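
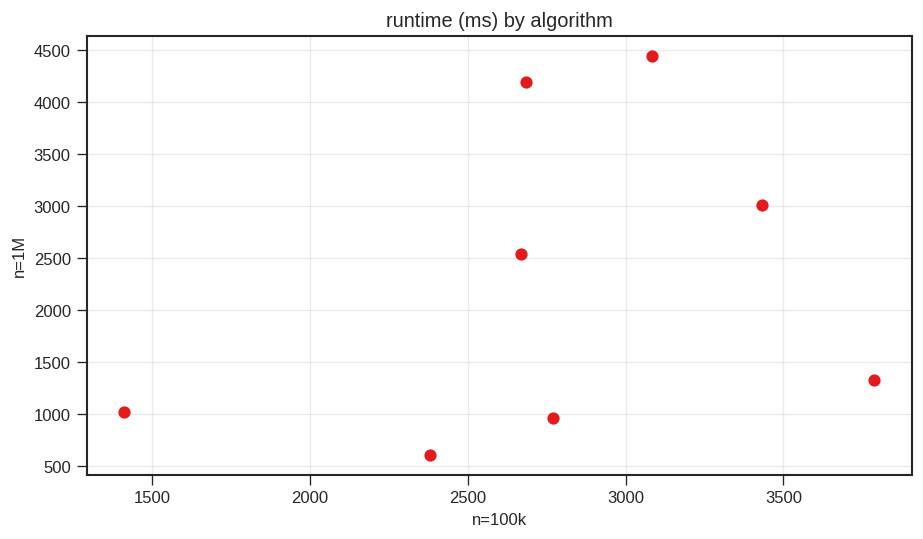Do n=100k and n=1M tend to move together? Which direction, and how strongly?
Points are positively correlated; weak (|r| ≈ 0.3).

positive, weak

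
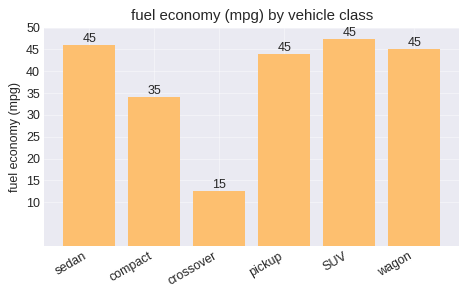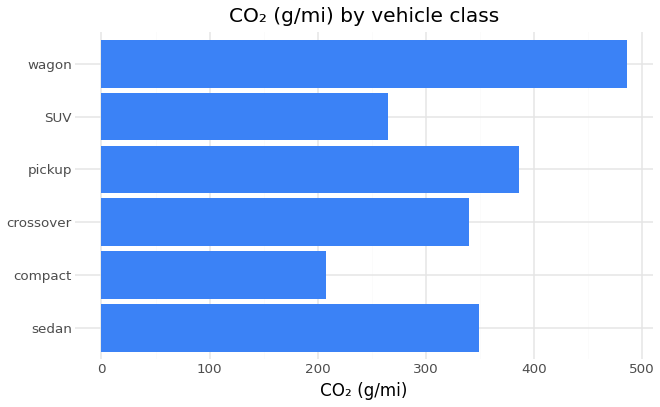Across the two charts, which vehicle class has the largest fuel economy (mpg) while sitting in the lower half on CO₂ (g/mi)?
Chart 2 median CO₂ (g/mi) ≈ 350; below-median vehicle classes: compact, crossover, SUV. Among those, SUV has the highest fuel economy (mpg) (≈ 45).

SUV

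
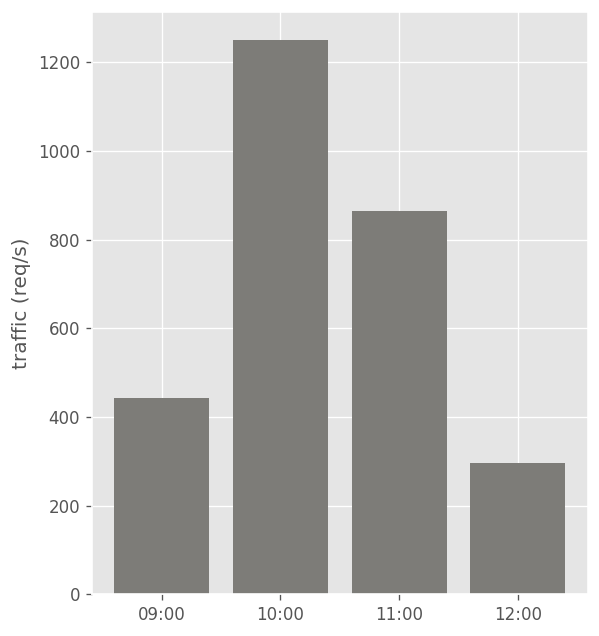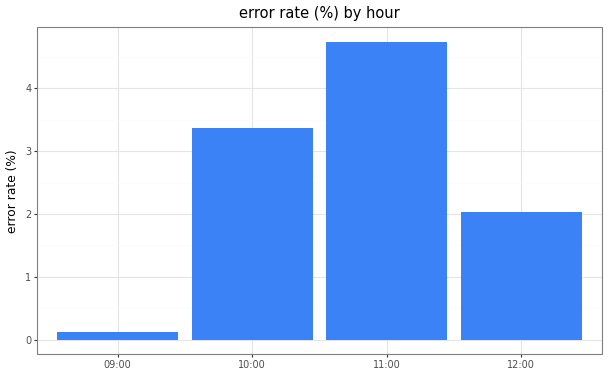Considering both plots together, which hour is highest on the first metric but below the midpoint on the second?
09:00

Chart 2 median error rate (%) ≈ 2.5; below-median hours: 09:00, 12:00. Among those, 09:00 has the highest traffic (req/s) (≈ 400).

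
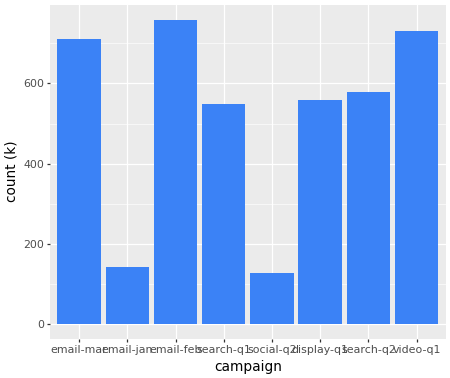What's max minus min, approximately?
Max email-feb ≈ 800, min social-q2 ≈ 100; range ≈ 700.

≈ 700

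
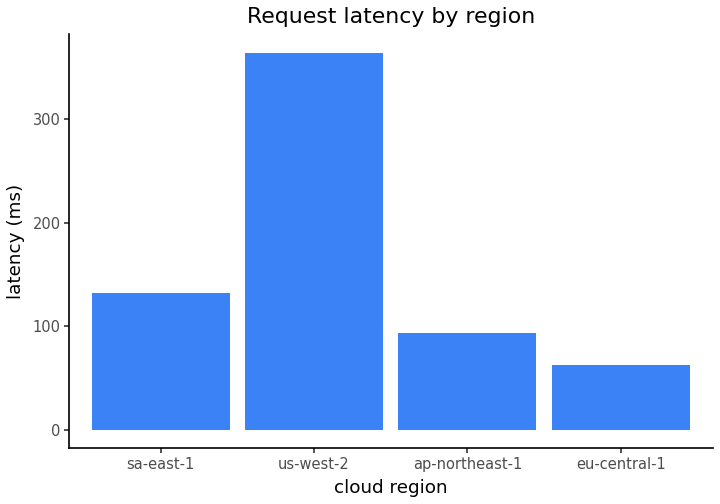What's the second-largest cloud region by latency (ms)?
sa-east-1

Top 3: us-west-2 ≈ 350, sa-east-1 ≈ 150, ap-northeast-1 ≈ 100.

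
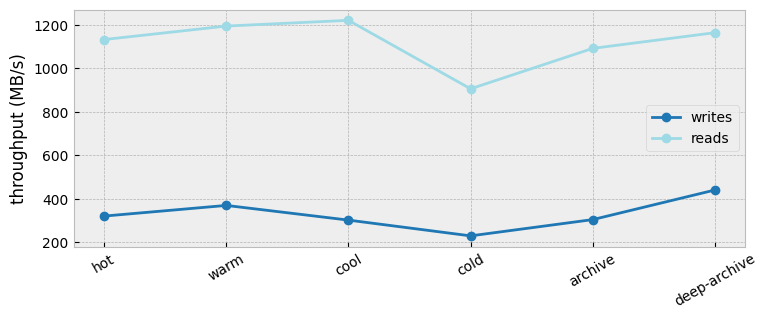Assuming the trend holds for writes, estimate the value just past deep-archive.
Last three: 200, 300, 400 → slope ≈ 100/step → next ≈ 500.

≈ 500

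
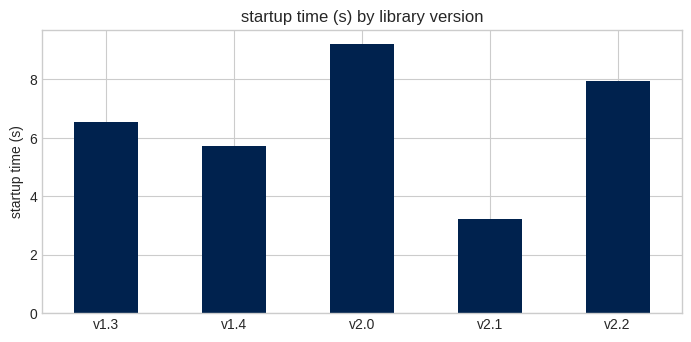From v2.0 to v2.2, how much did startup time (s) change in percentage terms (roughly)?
≈ -11.1%

v2.0 ≈ 9, v2.2 ≈ 8; (8 − 9) / 9 ≈ -11.1%.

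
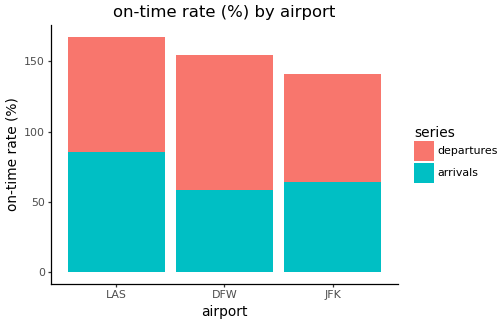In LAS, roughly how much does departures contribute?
≈ 80

departures top ≈ 160, bottom ≈ 80; segment ≈ 80.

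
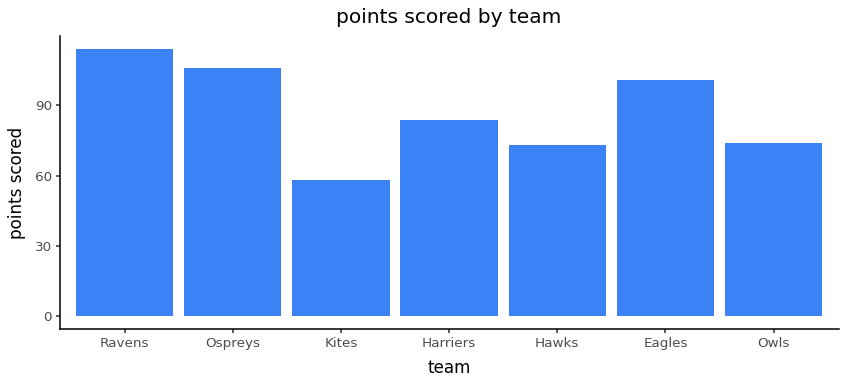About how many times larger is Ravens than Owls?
≈ 1.57×

Ravens ≈ 110, Owls ≈ 70; 110/70 ≈ 1.57.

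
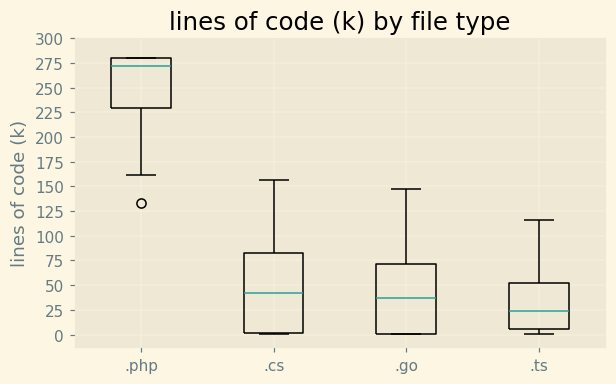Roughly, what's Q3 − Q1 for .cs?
Q3 ≈ 75, Q1 ≈ 0; IQR ≈ 75.

≈ 75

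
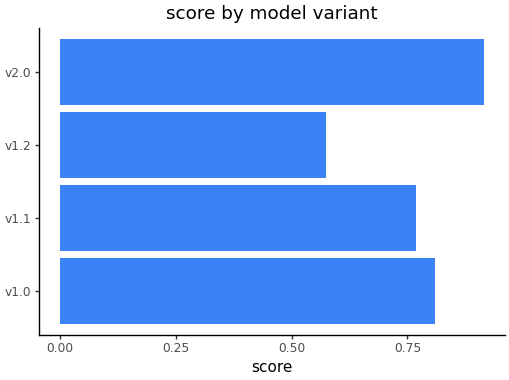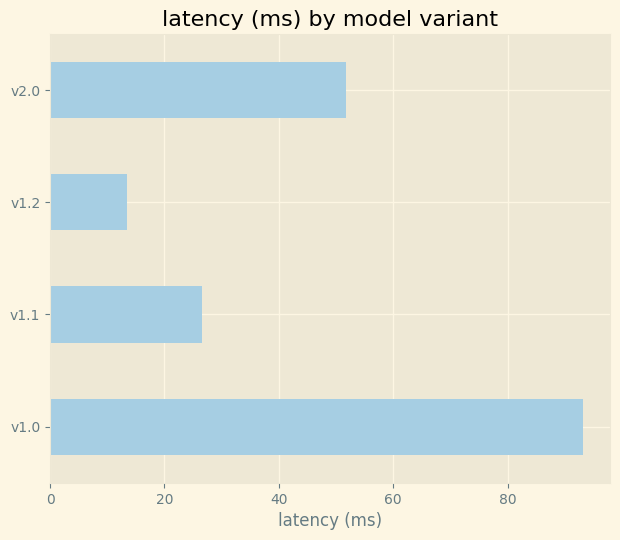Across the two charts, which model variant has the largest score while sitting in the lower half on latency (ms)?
v1.1

Chart 2 median latency (ms) ≈ 40; below-median model variants: v1.1, v1.2. Among those, v1.1 has the highest score (≈ 0.8).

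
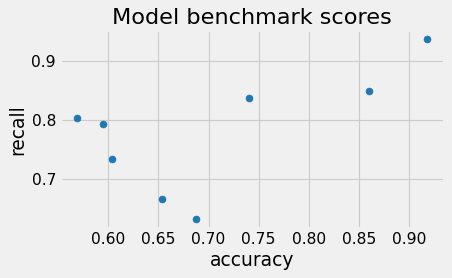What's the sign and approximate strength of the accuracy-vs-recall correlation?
positive, moderate

Points are positively correlated; moderate (|r| ≈ 0.6).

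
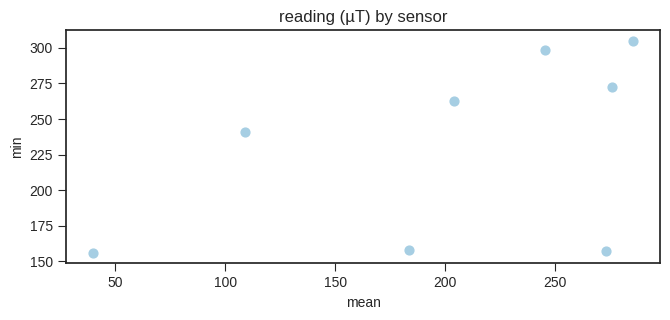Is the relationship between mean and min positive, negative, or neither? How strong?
Points are positively correlated; moderate (|r| ≈ 0.5).

positive, moderate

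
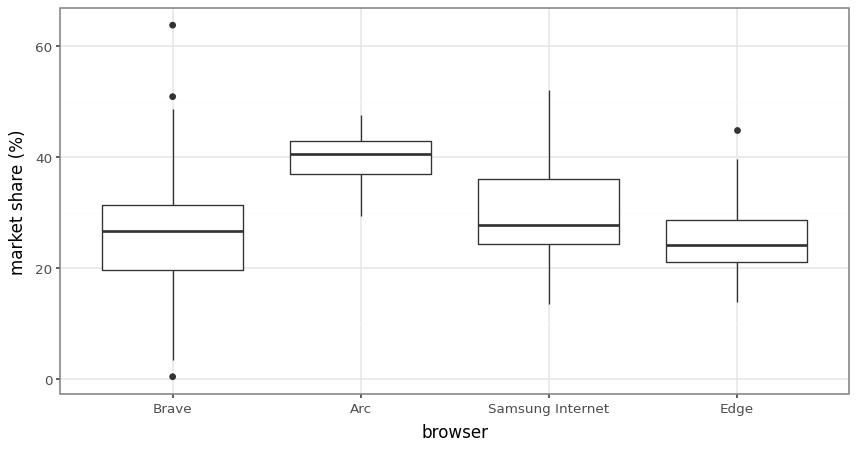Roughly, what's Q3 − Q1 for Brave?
≈ 12

Q3 ≈ 32, Q1 ≈ 20; IQR ≈ 12.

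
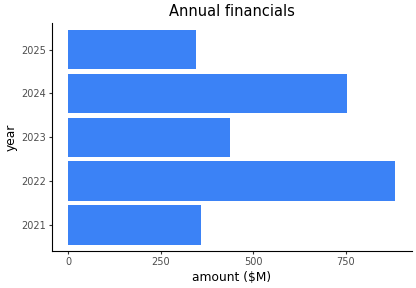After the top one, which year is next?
Top 3: 2022 ≈ 900, 2024 ≈ 800, 2023 ≈ 400.

2024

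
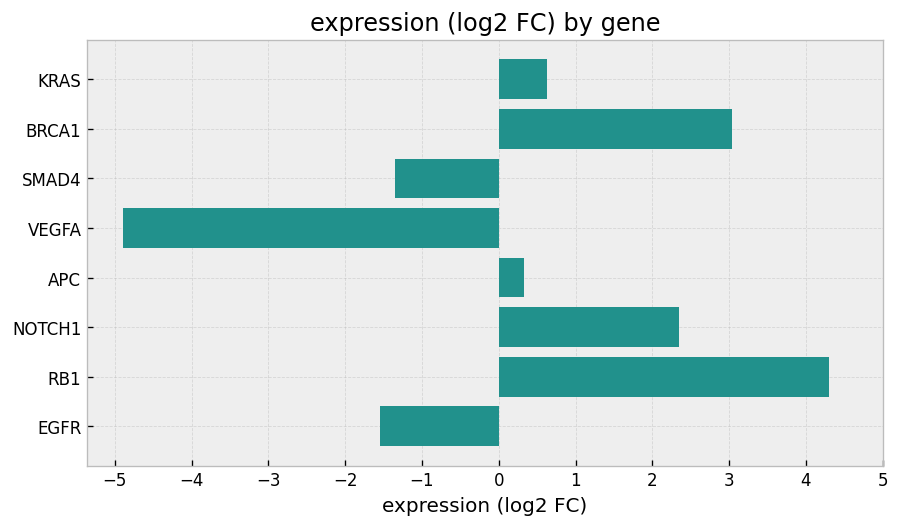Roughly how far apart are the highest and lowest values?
Max RB1 ≈ 4, min VEGFA ≈ -5; range ≈ 9.

≈ 9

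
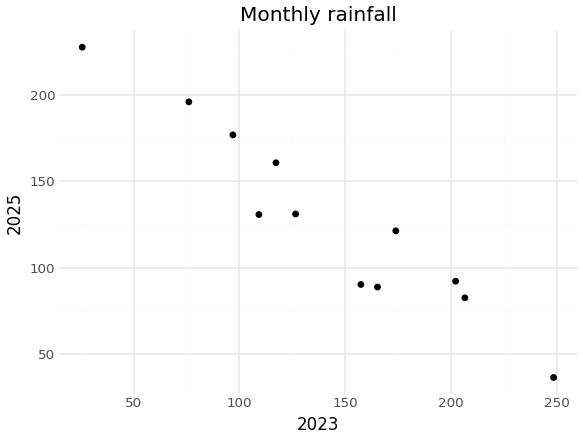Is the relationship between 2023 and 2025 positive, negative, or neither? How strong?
negative, strong

Points are negatively correlated; strong (|r| ≈ 1.0).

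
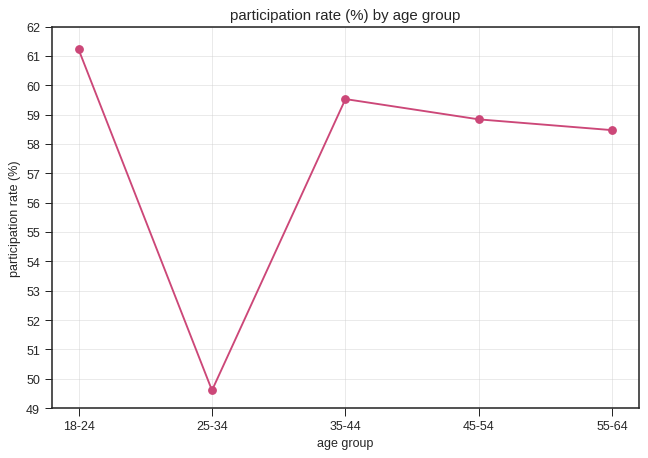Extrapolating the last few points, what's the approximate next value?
≈ 57

Last three: 60, 59, 58 → slope ≈ -1/step → next ≈ 57.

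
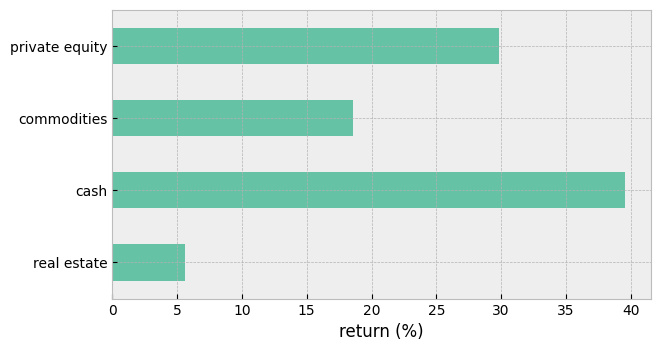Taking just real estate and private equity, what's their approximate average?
(5 + 30) / 2 ≈ 18.

≈ 18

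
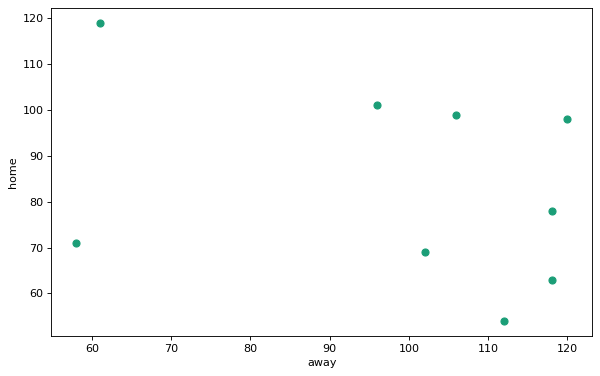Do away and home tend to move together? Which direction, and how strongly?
Points are negatively correlated; weak (|r| ≈ 0.3).

negative, weak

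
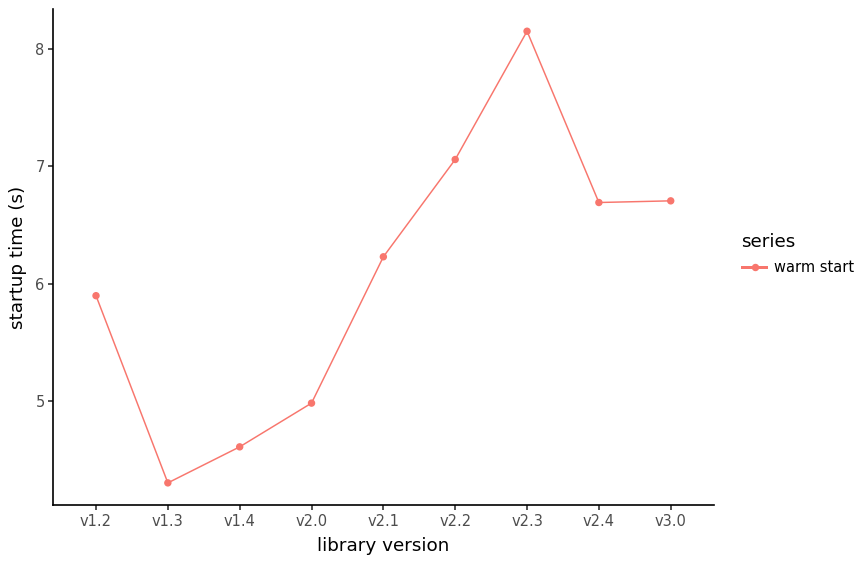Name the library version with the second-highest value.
Top 3: v2.3 ≈ 8.0, v2.2 ≈ 7.0, v3.0 ≈ 6.5.

v2.2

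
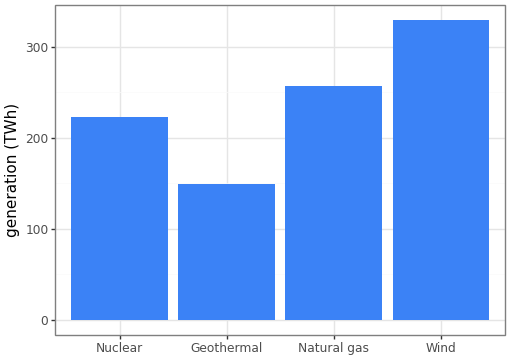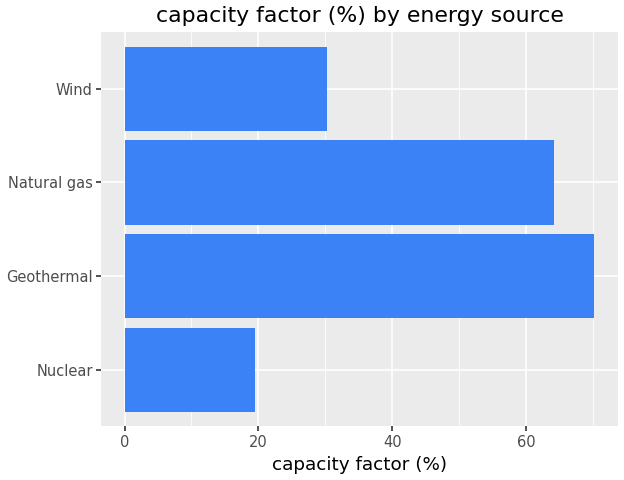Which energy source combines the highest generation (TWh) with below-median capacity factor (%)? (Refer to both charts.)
Chart 2 median capacity factor (%) ≈ 50; below-median energy sources: Nuclear, Wind. Among those, Wind has the highest generation (TWh) (≈ 350).

Wind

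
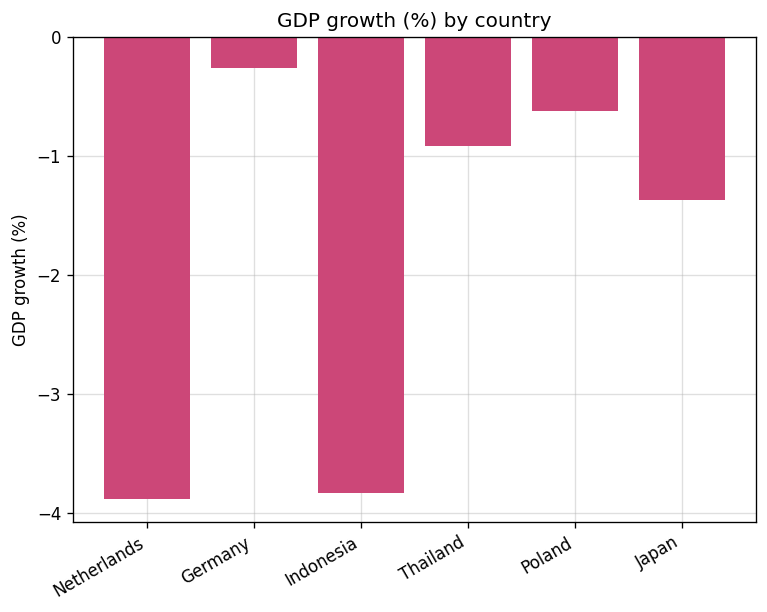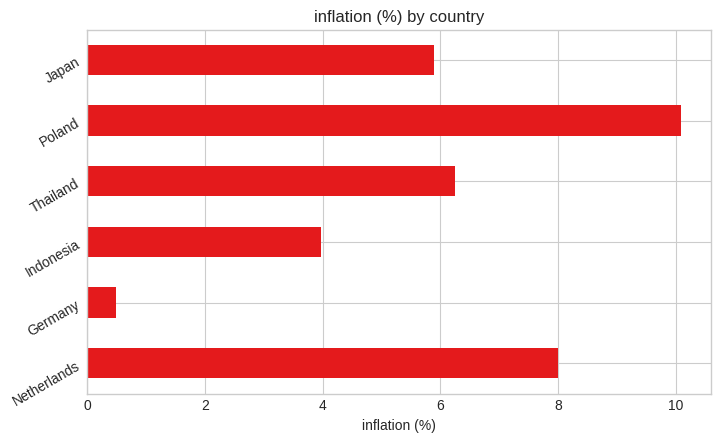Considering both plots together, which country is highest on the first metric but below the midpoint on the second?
Germany

Chart 2 median inflation (%) ≈ 6; below-median countries: Germany, Indonesia, Japan. Among those, Germany has the highest GDP growth (%) (≈ 0).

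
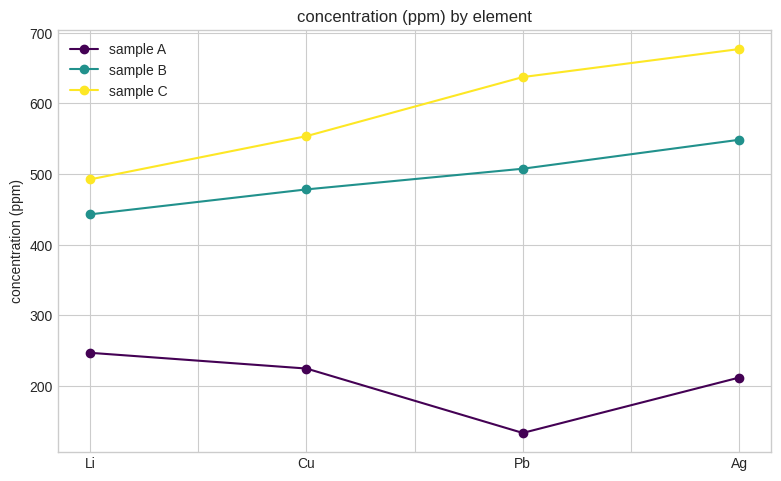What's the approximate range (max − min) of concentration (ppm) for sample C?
Max Ag ≈ 700, min Li ≈ 500; range ≈ 200.

≈ 200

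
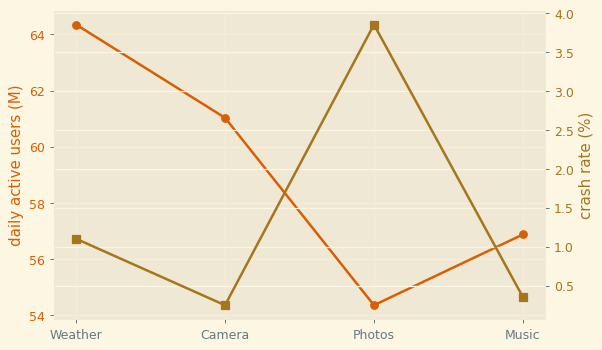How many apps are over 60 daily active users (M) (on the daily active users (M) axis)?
Above 60: Weather, Camera.

2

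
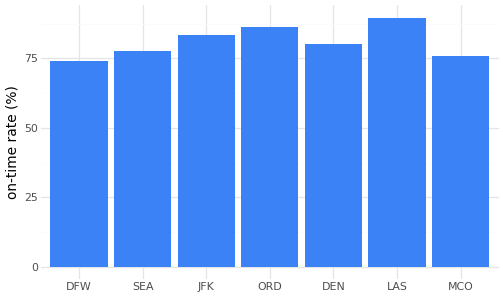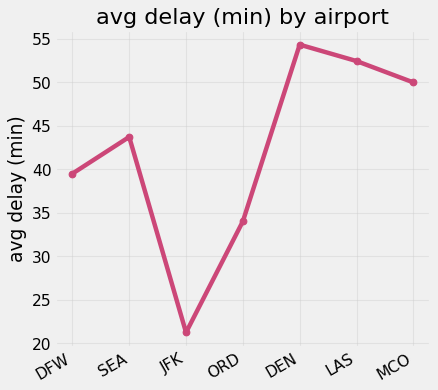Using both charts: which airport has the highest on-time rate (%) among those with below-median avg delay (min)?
Chart 2 median avg delay (min) ≈ 45; below-median airports: DFW, JFK, ORD. Among those, ORD has the highest on-time rate (%) (≈ 90).

ORD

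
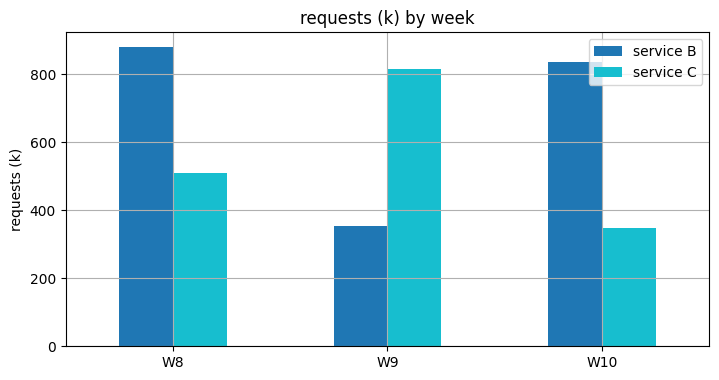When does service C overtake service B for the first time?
W9

W8: service C ≈ 500 vs service B ≈ 900 (not yet); W9: service C ≈ 800 vs service B ≈ 400 (first crossover).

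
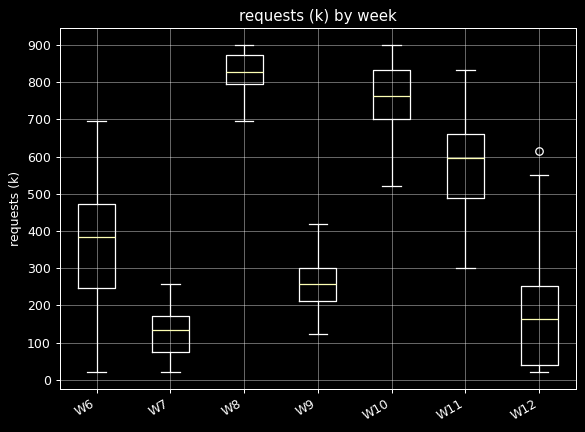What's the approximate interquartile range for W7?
≈ 100

Q3 ≈ 200, Q1 ≈ 100; IQR ≈ 100.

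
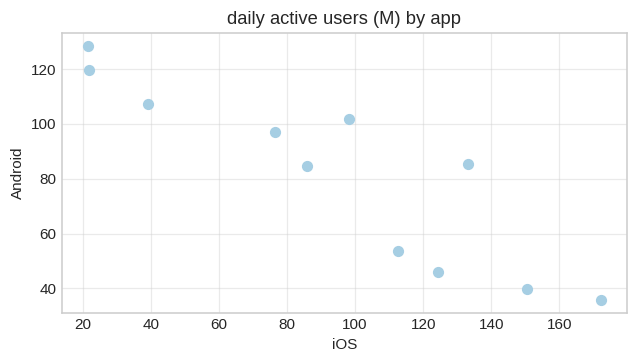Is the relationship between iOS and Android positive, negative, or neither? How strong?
Points are negatively correlated; strong (|r| ≈ 0.9).

negative, strong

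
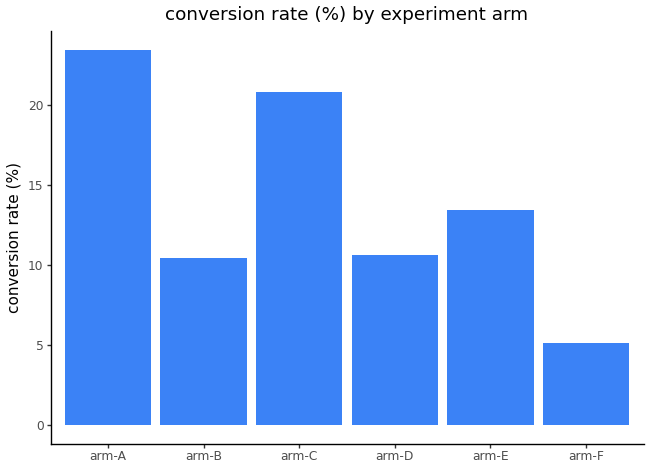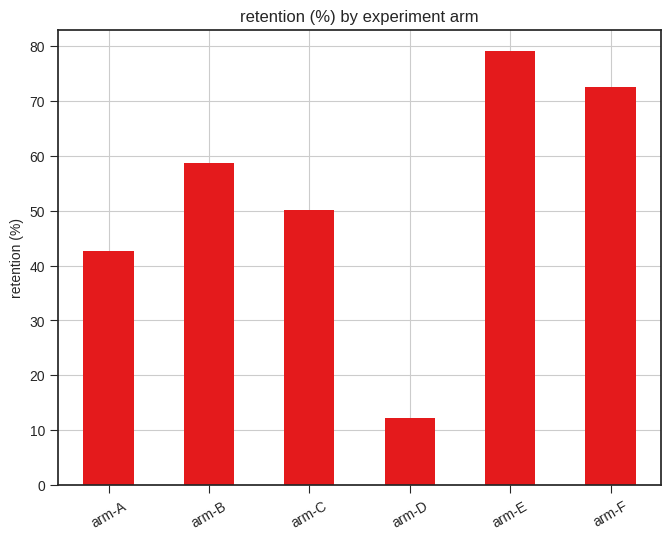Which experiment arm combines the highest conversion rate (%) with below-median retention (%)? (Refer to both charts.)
arm-A

Chart 2 median retention (%) ≈ 50; below-median experiment arms: arm-A, arm-C, arm-D. Among those, arm-A has the highest conversion rate (%) (≈ 25).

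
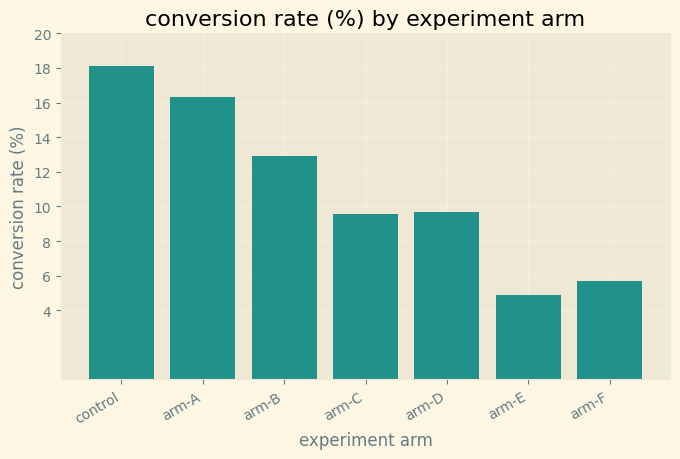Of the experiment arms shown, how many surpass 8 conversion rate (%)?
5

Above 8: control, arm-A, arm-B, arm-C, arm-D.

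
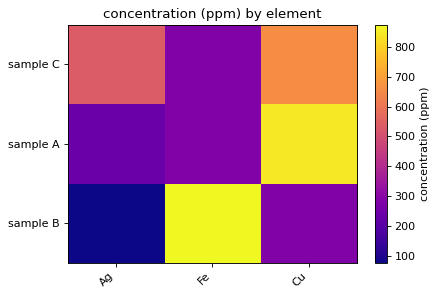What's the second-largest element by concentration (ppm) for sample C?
Top 3 for sample C: Cu ≈ 700, Ag ≈ 500, Fe ≈ 300.

Ag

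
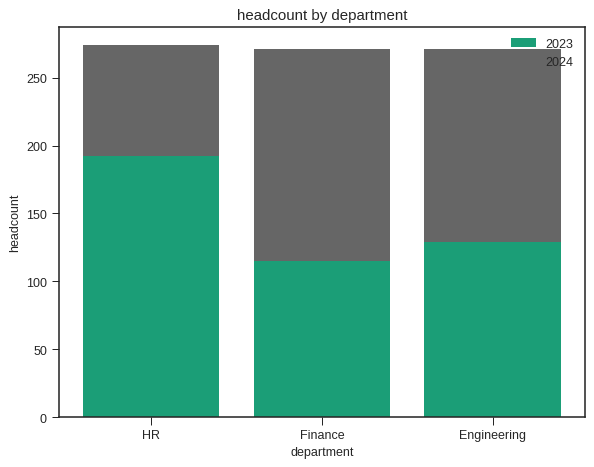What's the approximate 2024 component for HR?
2024 top ≈ 275, bottom ≈ 200; segment ≈ 75.

≈ 75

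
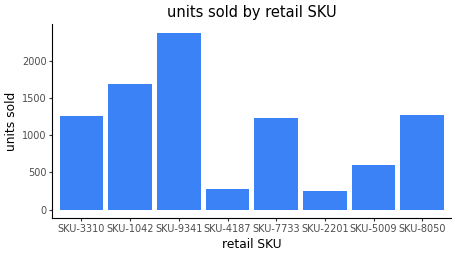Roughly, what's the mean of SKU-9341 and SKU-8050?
(2400 + 1200) / 2 ≈ 1800.

≈ 1800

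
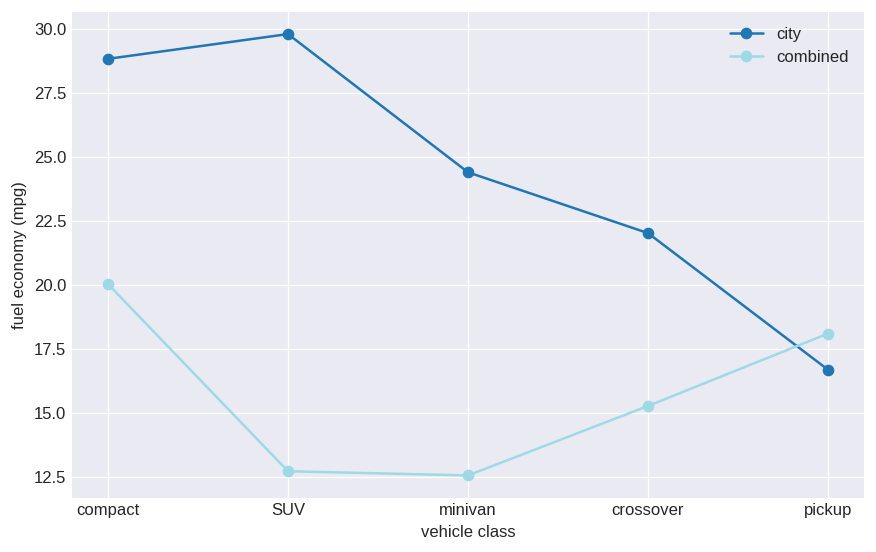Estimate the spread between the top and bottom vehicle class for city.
≈ 14

Max SUV ≈ 30, min pickup ≈ 16; range ≈ 14.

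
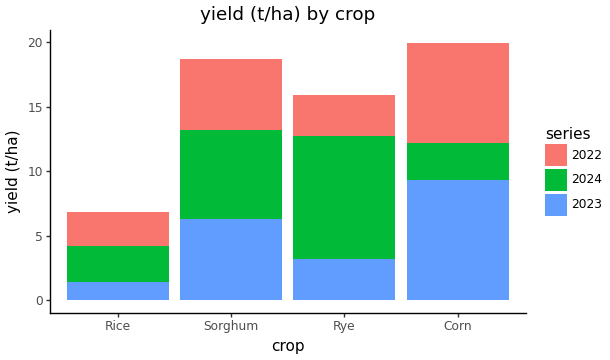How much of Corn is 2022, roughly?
2022 top ≈ 20, bottom ≈ 12; segment ≈ 8.

≈ 8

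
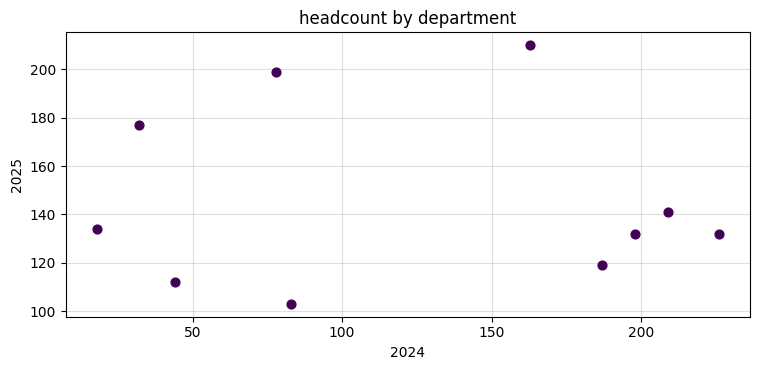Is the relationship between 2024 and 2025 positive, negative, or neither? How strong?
Points are roughly uncorrelated; weak (|r| ≈ 0.1).

no clear correlation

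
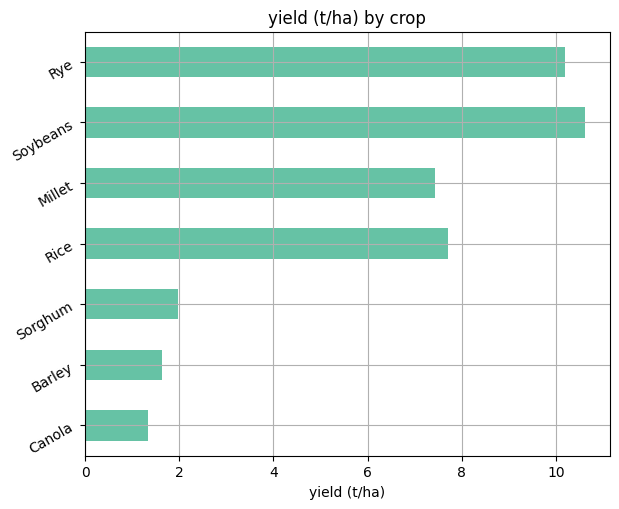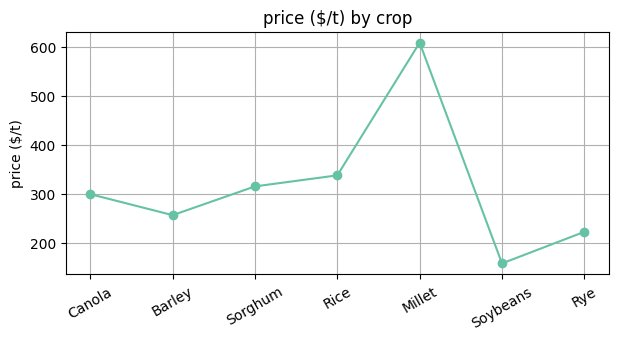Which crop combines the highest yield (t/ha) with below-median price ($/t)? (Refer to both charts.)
Chart 2 median price ($/t) ≈ 300; below-median crops: Barley, Soybeans, Rye. Among those, Soybeans has the highest yield (t/ha) (≈ 11).

Soybeans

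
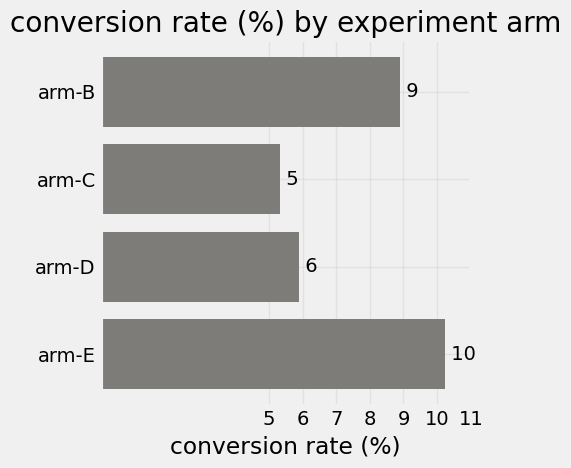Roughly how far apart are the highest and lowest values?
≈ 5

Max arm-E ≈ 10, min arm-C ≈ 5; range ≈ 5.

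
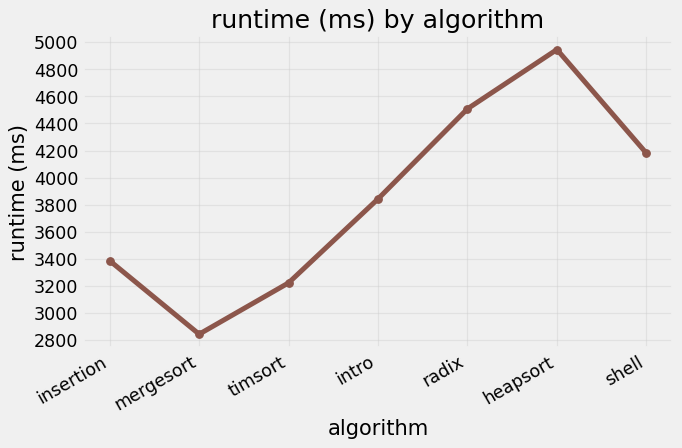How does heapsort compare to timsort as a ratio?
heapsort ≈ 5000, timsort ≈ 3200; 5000/3200 ≈ 1.56.

≈ 1.56×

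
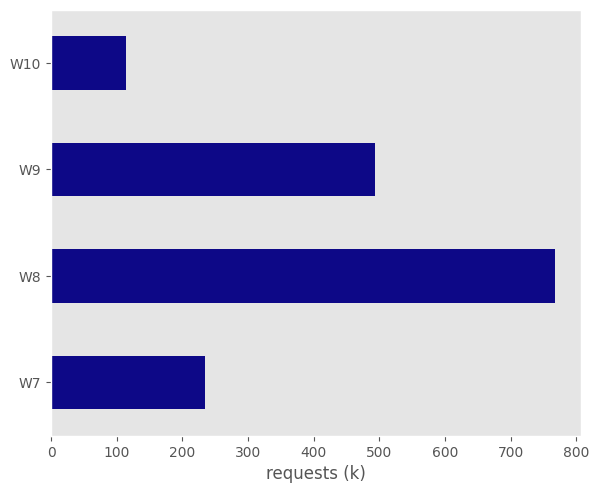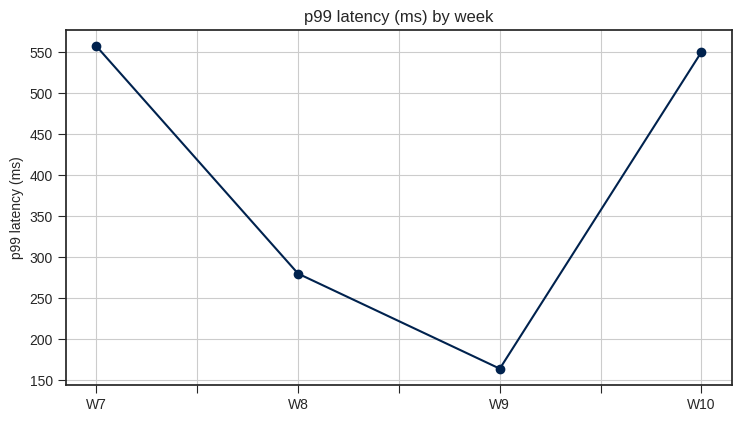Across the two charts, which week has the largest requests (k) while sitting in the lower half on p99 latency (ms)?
Chart 2 median p99 latency (ms) ≈ 400; below-median weeks: W8, W9. Among those, W8 has the highest requests (k) (≈ 800).

W8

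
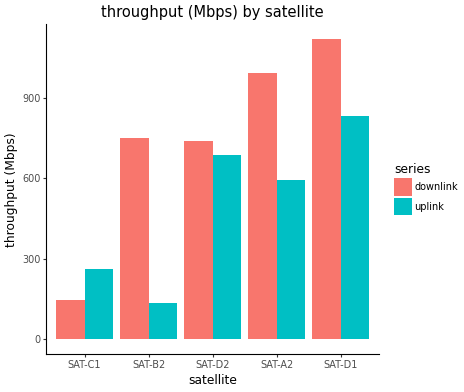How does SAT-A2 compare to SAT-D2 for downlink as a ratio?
SAT-A2 ≈ 1000, SAT-D2 ≈ 700; 1000/700 ≈ 1.43.

≈ 1.43×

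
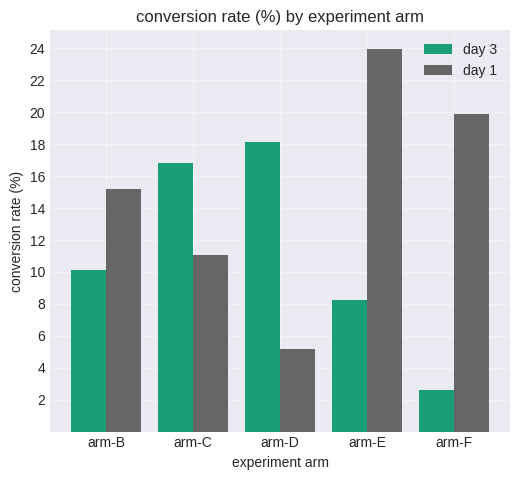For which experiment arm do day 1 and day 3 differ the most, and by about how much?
arm-F, ≈ 18 %

arm-F: day 1 ≈ 20, day 3 ≈ 2 → gap ≈ 18. Next-largest (arm-E) is only ≈ 16.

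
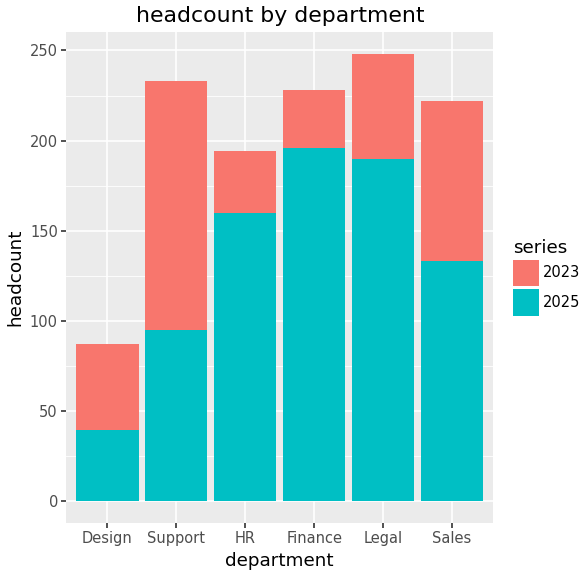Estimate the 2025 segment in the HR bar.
≈ 150

2025 top ≈ 150, bottom ≈ 0; segment ≈ 150.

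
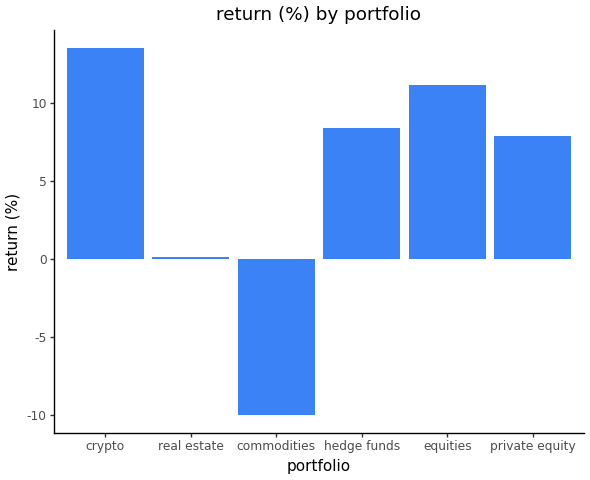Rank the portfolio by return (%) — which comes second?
Top 3: crypto ≈ 14, equities ≈ 12, hedge funds ≈ 8.

equities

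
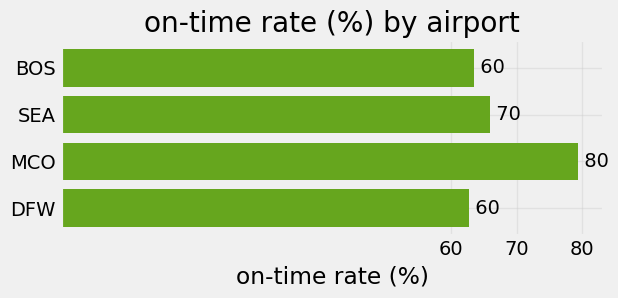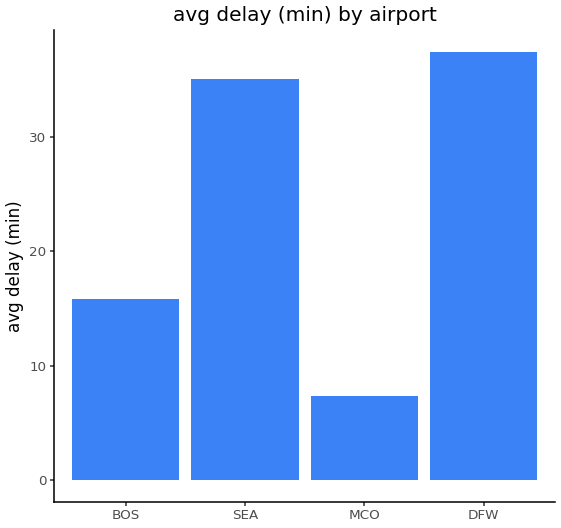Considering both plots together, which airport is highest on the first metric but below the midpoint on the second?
Chart 2 median avg delay (min) ≈ 25; below-median airports: BOS, MCO. Among those, MCO has the highest on-time rate (%) (≈ 80).

MCO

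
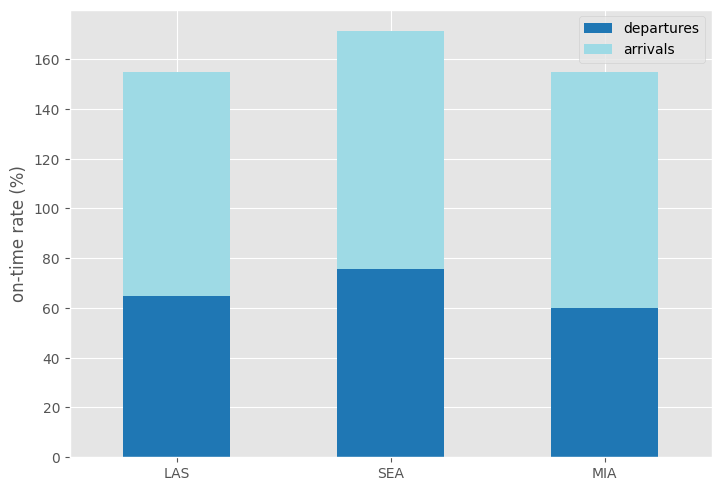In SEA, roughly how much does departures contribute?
departures top ≈ 80, bottom ≈ 0; segment ≈ 80.

≈ 80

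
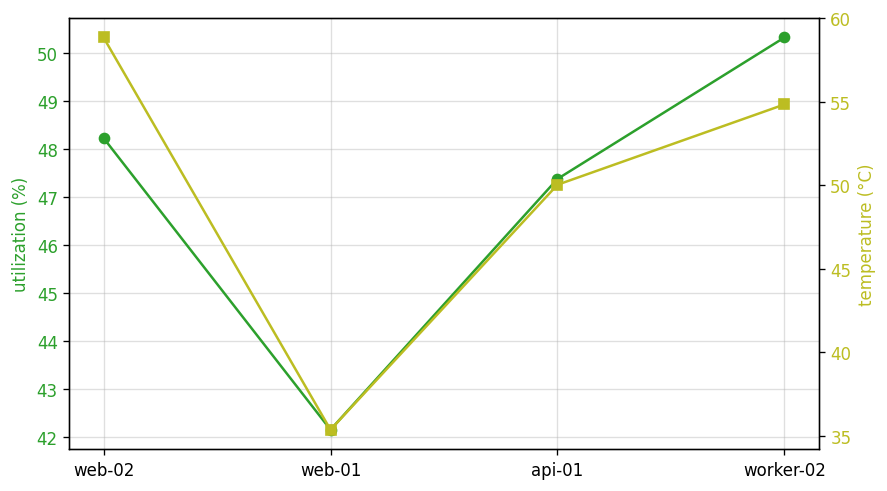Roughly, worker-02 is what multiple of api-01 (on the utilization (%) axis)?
worker-02 ≈ 50, api-01 ≈ 47; 50/47 ≈ 1.06.

≈ 1.06×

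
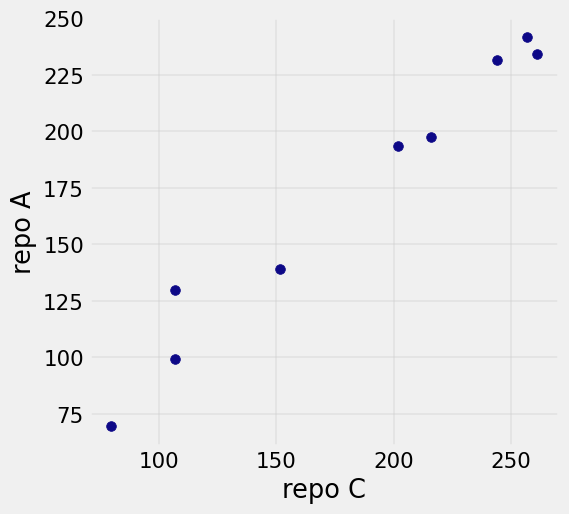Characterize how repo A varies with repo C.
positive, strong

Points are positively correlated; strong (|r| ≈ 1.0).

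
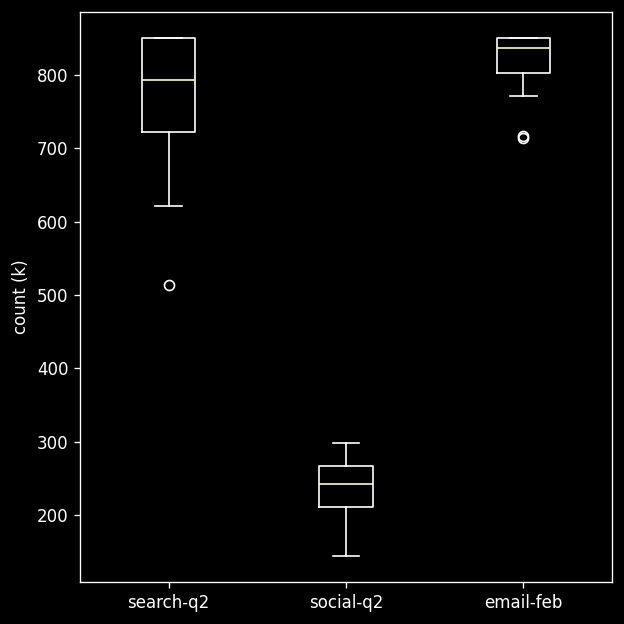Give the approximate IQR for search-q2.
≈ 150

Q3 ≈ 850, Q1 ≈ 700; IQR ≈ 150.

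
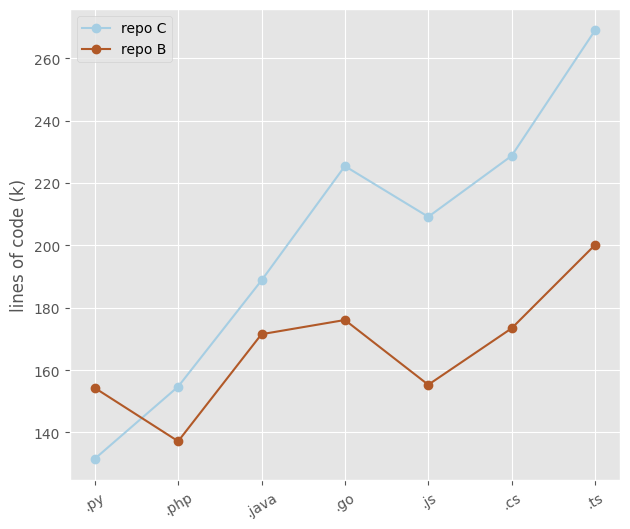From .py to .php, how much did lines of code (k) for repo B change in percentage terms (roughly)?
≈ -12.5%

.py ≈ 160, .php ≈ 140; (140 − 160) / 160 ≈ -12.5%.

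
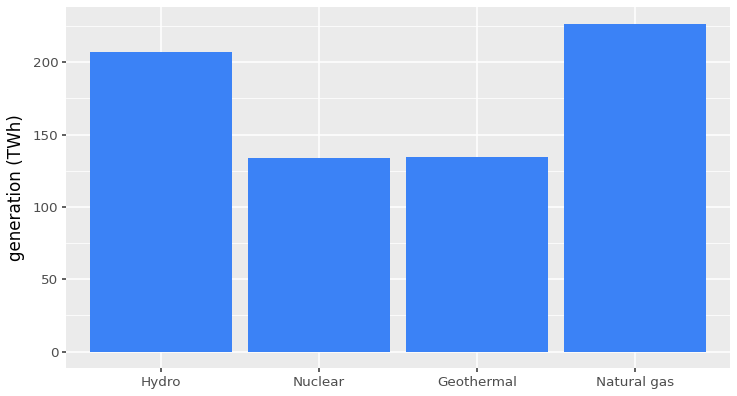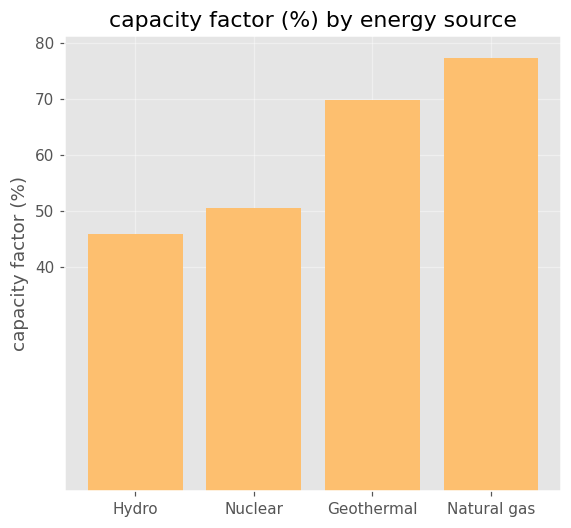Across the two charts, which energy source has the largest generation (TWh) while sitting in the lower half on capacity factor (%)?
Hydro

Chart 2 median capacity factor (%) ≈ 60; below-median energy sources: Hydro, Nuclear. Among those, Hydro has the highest generation (TWh) (≈ 200).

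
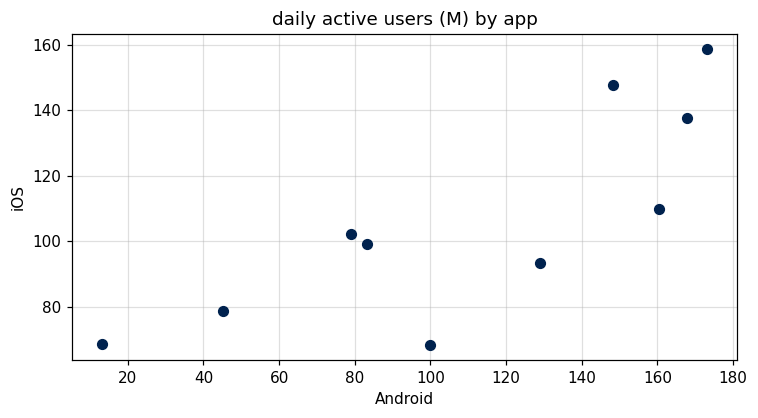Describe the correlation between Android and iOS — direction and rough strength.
positive, strong

Points are positively correlated; strong (|r| ≈ 0.8).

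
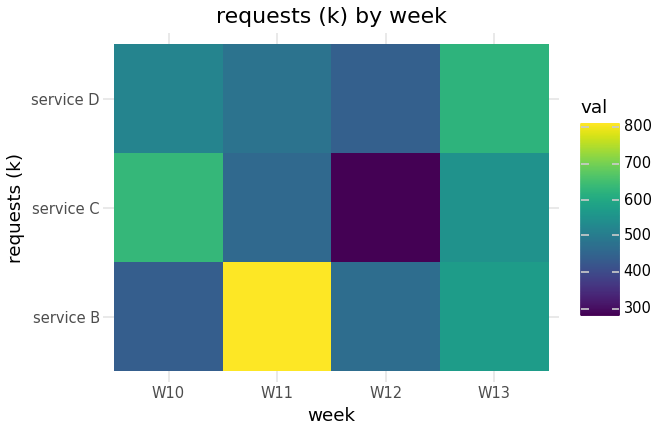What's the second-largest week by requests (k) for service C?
Top 3 for service C: W10 ≈ 650, W13 ≈ 550, W11 ≈ 450.

W13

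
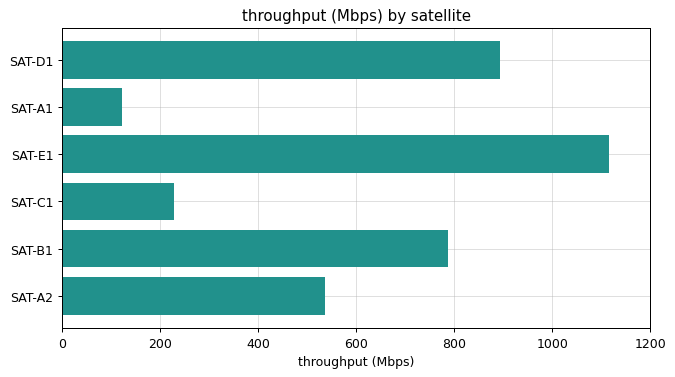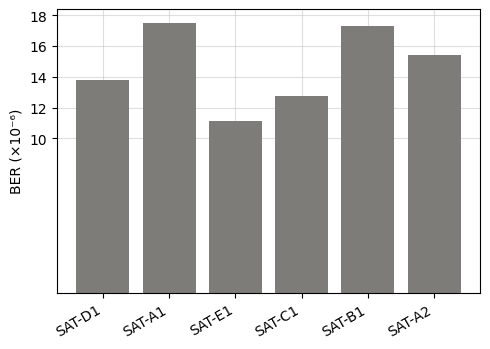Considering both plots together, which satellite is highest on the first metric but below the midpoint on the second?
SAT-E1

Chart 2 median BER (×10⁻⁶) ≈ 14; below-median satellites: SAT-D1, SAT-E1, SAT-C1. Among those, SAT-E1 has the highest throughput (Mbps) (≈ 1200).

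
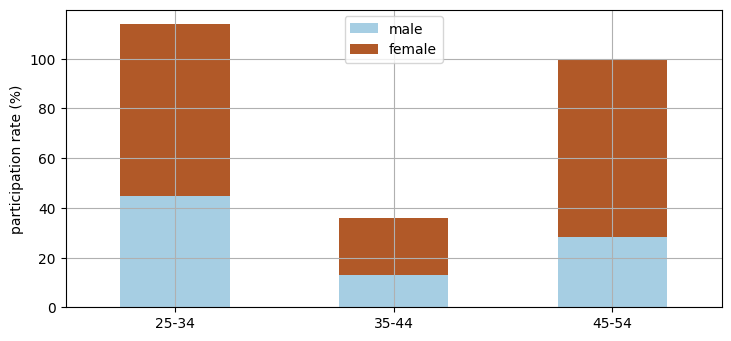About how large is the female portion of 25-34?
female top ≈ 110, bottom ≈ 40; segment ≈ 70.

≈ 70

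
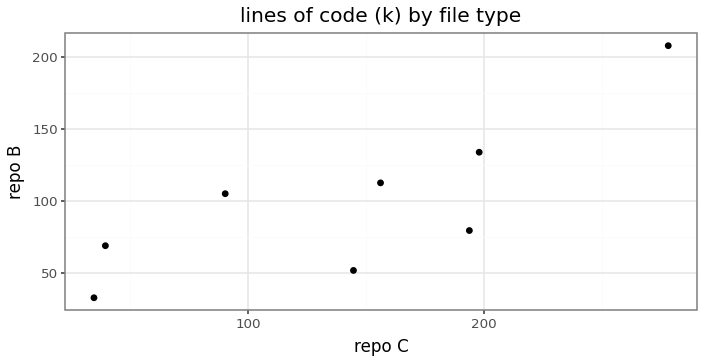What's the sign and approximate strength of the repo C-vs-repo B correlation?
positive, strong

Points are positively correlated; strong (|r| ≈ 0.8).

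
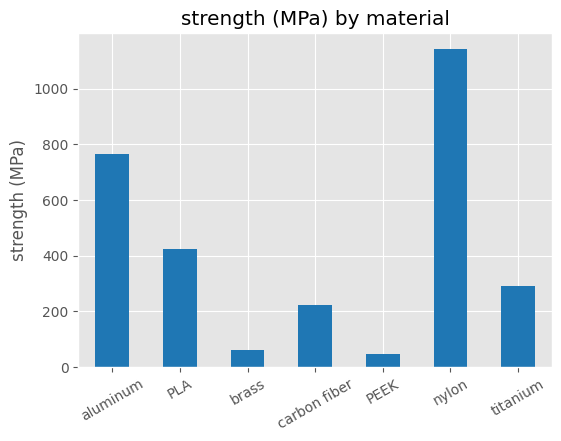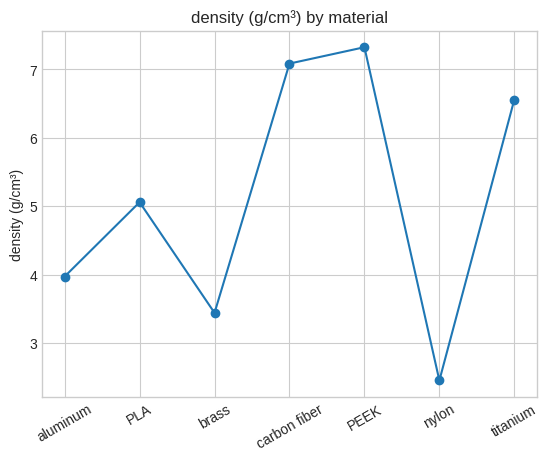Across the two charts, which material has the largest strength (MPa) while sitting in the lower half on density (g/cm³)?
Chart 2 median density (g/cm³) ≈ 5; below-median materials: aluminum, brass, nylon. Among those, nylon has the highest strength (MPa) (≈ 1200).

nylon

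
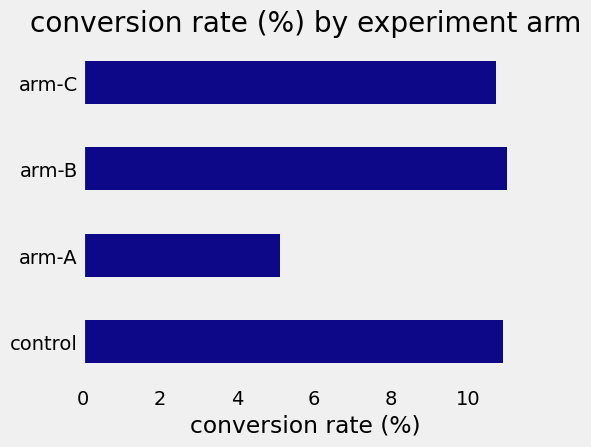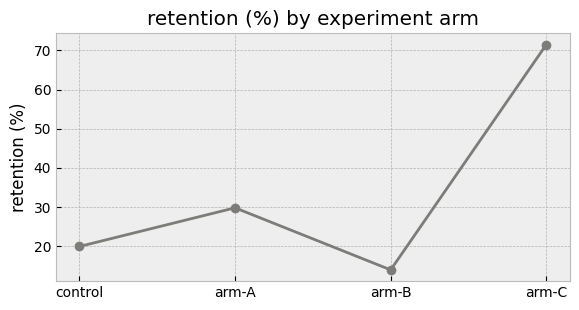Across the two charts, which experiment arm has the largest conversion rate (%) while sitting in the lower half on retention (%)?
arm-B

Chart 2 median retention (%) ≈ 20; below-median experiment arms: control, arm-B. Among those, arm-B has the highest conversion rate (%) (≈ 12).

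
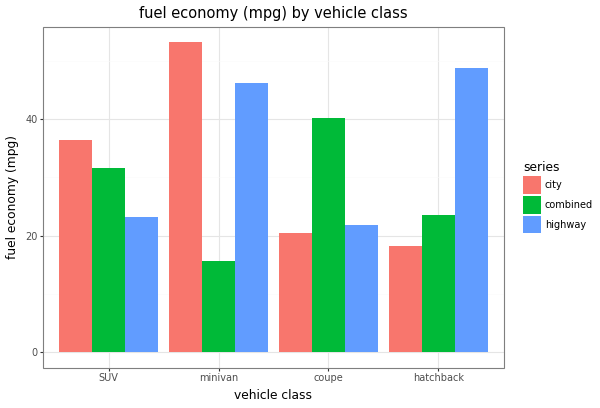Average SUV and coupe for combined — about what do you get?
(30 + 40) / 2 ≈ 35.

≈ 35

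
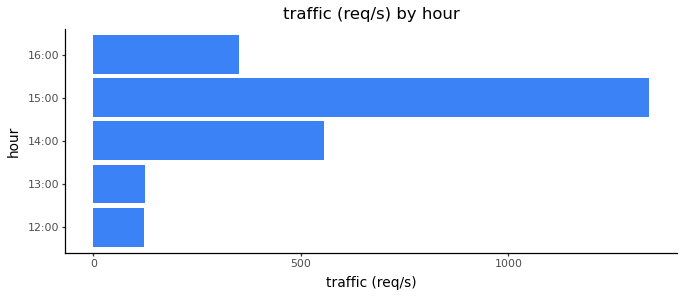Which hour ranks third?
Top 4: 15:00 ≈ 1400, 14:00 ≈ 600, 16:00 ≈ 400, 13:00 ≈ 200.

16:00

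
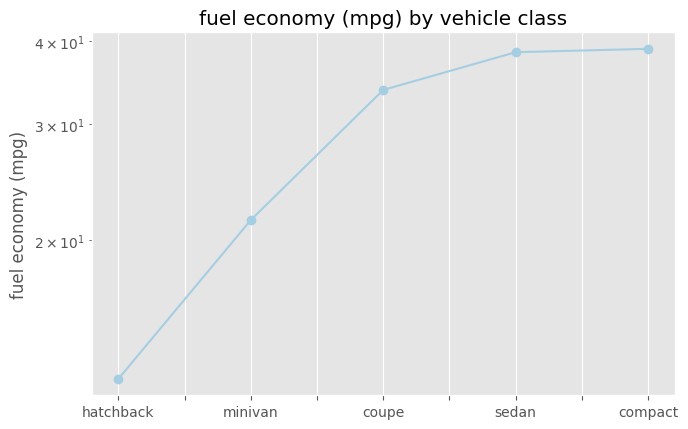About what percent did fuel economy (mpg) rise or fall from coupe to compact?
coupe ≈ 35, compact ≈ 40; (40 − 35) / 35 ≈ +14.3%.

≈ +14.3%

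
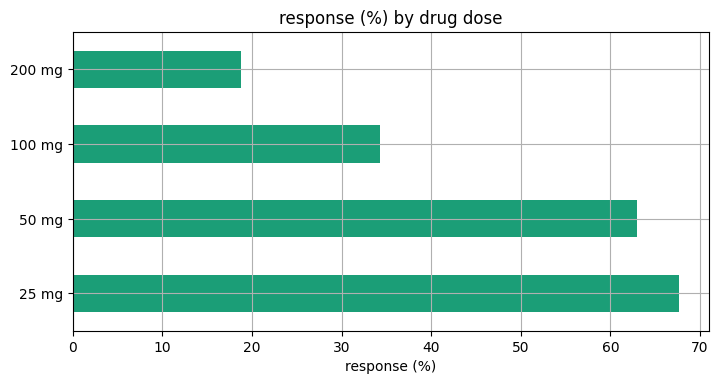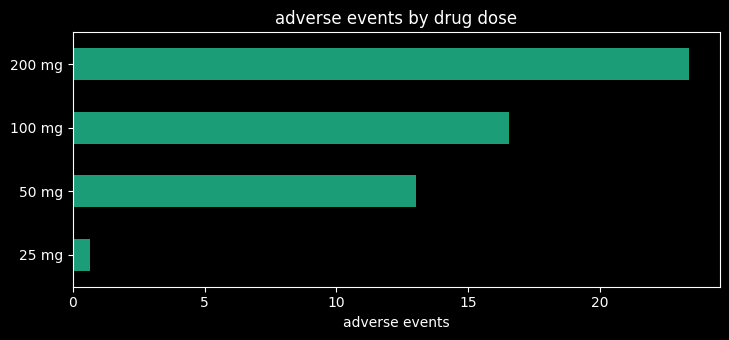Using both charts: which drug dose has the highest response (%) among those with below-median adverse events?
Chart 2 median adverse events ≈ 15; below-median drug doses: 25 mg, 50 mg. Among those, 25 mg has the highest response (%) (≈ 70).

25 mg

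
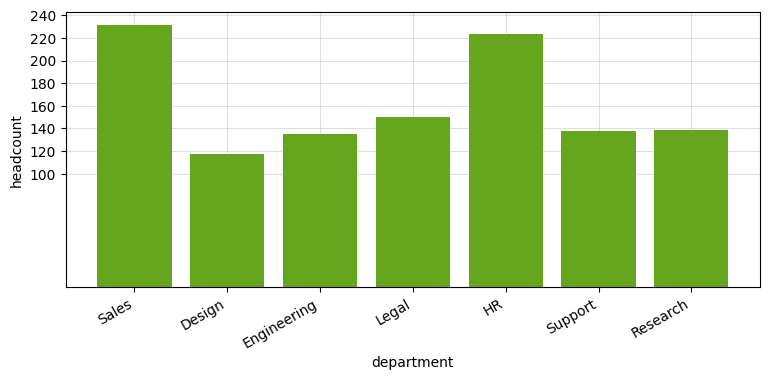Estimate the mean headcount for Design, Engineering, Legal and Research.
(120 + 140 + 160 + 140) / 4 ≈ 140.

≈ 140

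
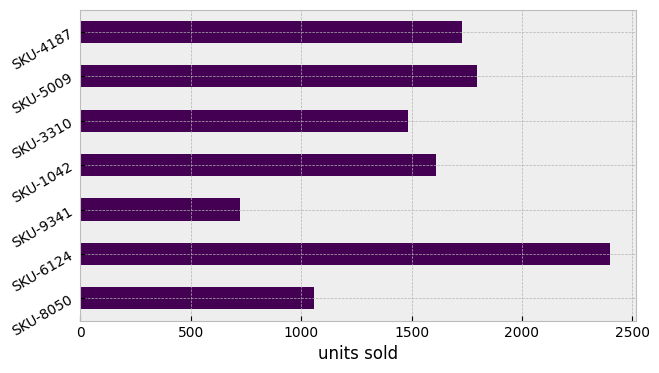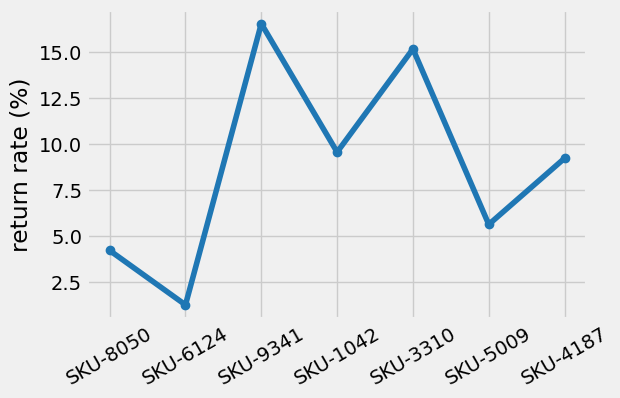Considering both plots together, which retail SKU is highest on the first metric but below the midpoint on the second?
SKU-6124

Chart 2 median return rate (%) ≈ 10; below-median retail SKUs: SKU-8050, SKU-6124, SKU-5009. Among those, SKU-6124 has the highest units sold (≈ 2500).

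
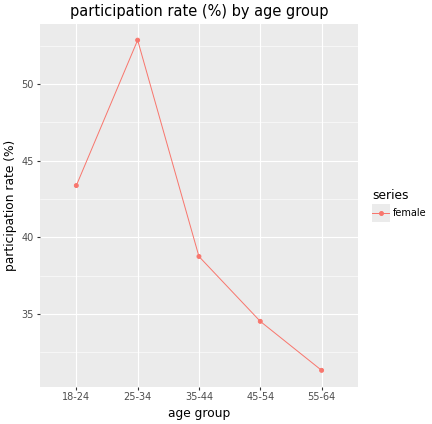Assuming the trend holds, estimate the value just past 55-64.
≈ 29

Last three: 38, 34, 32 → slope ≈ -3/step → next ≈ 29.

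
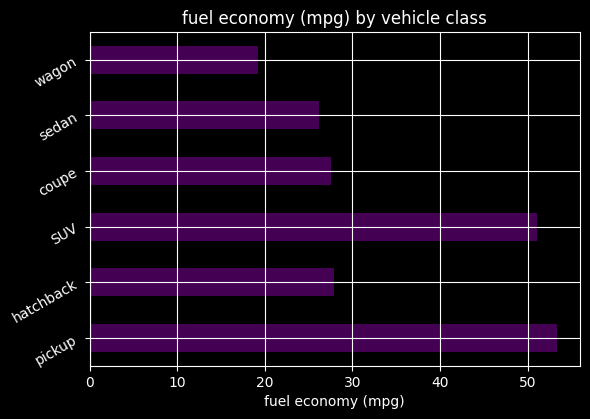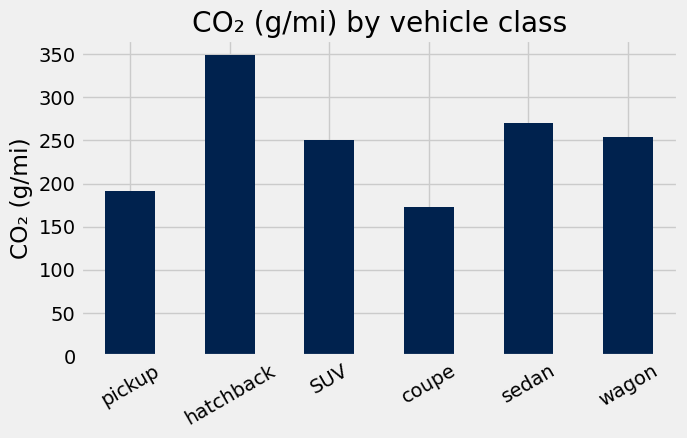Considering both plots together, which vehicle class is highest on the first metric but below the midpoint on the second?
pickup

Chart 2 median CO₂ (g/mi) ≈ 250; below-median vehicle classes: pickup, SUV, coupe. Among those, pickup has the highest fuel economy (mpg) (≈ 55).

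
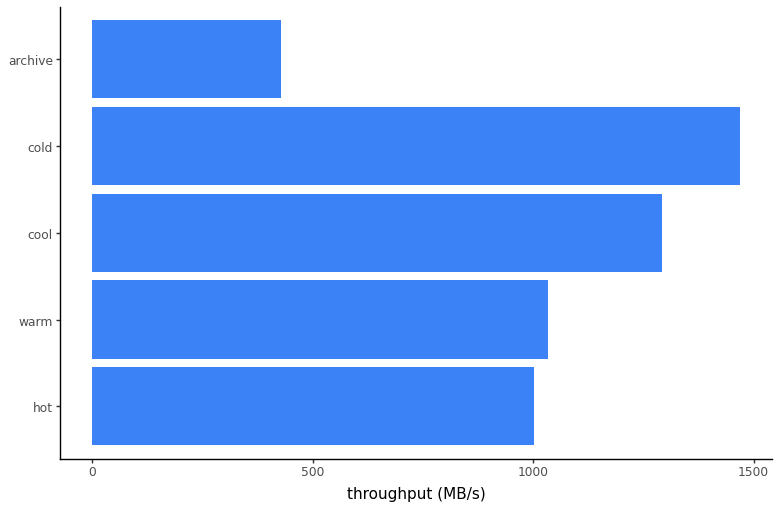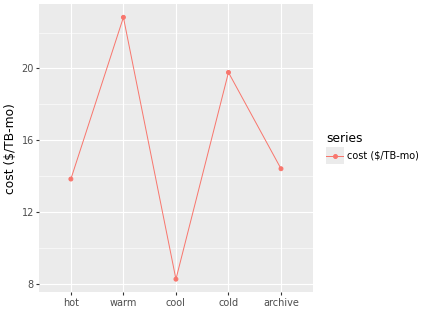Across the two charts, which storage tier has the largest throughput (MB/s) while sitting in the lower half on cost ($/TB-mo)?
cool

Chart 2 median cost ($/TB-mo) ≈ 15; below-median storage tiers: hot, cool. Among those, cool has the highest throughput (MB/s) (≈ 1200).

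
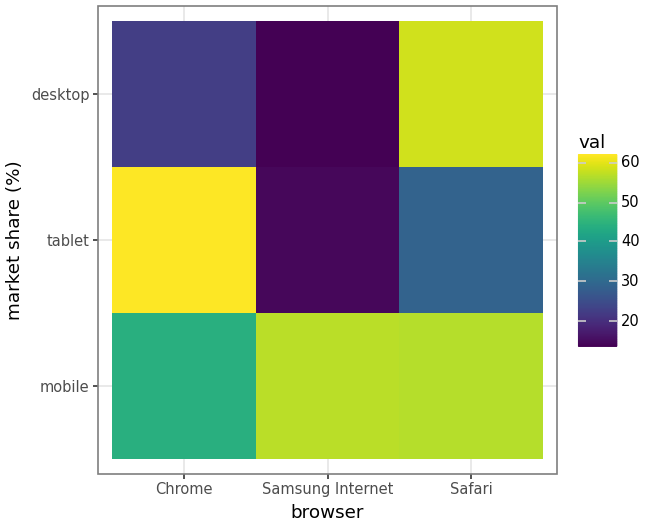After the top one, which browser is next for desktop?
Chrome

Top 3 for desktop: Safari ≈ 60, Chrome ≈ 20, Samsung Internet ≈ 15.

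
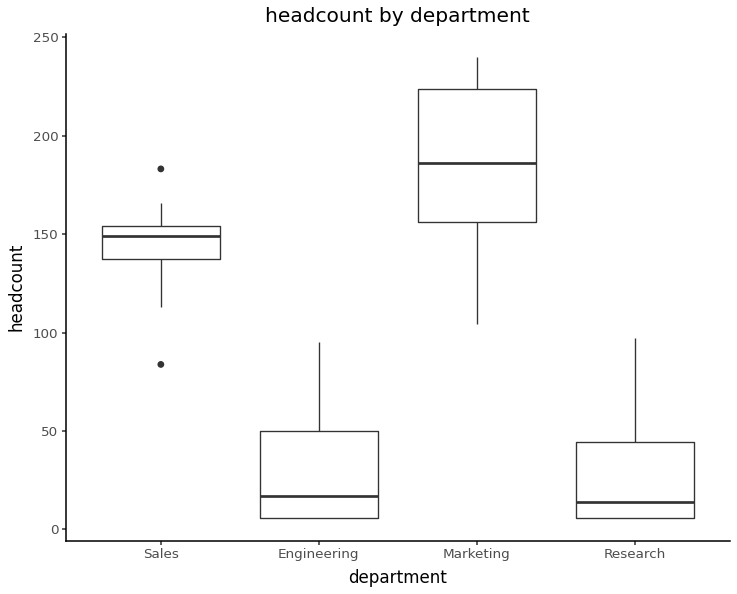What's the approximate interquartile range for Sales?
Q3 ≈ 160, Q1 ≈ 140; IQR ≈ 20.

≈ 20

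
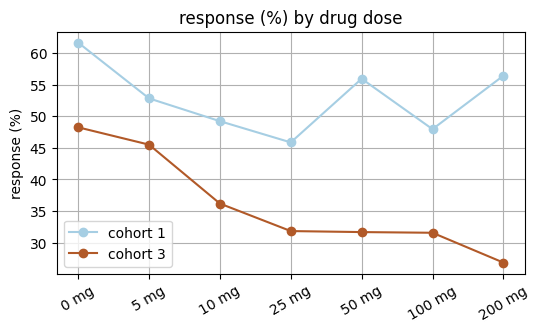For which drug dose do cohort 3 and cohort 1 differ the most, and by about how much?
200 mg, ≈ 30 %

200 mg: cohort 3 ≈ 25, cohort 1 ≈ 55 → gap ≈ 30. Next-largest (50 mg) is only ≈ 25.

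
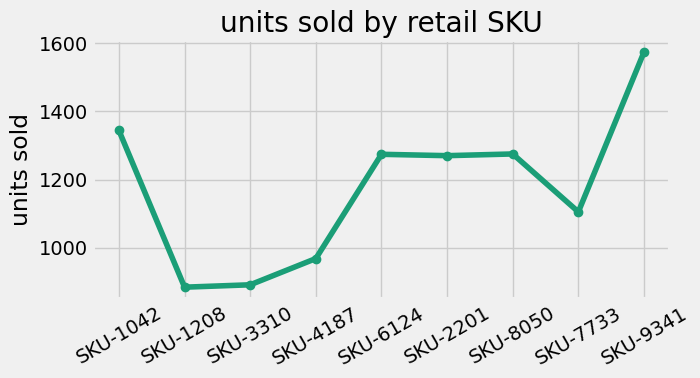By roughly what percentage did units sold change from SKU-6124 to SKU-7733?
≈ -15.4%

SKU-6124 ≈ 1300, SKU-7733 ≈ 1100; (1100 − 1300) / 1300 ≈ -15.4%.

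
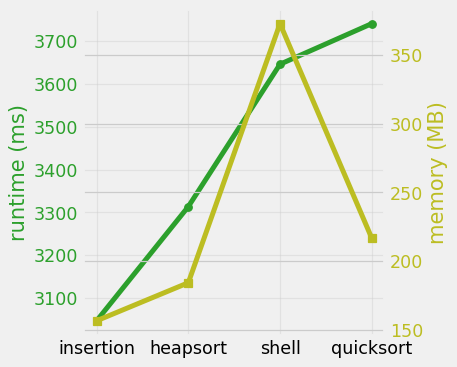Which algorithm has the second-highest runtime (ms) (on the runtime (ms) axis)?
Top 3 (on the runtime (ms) axis): quicksort ≈ 3700, shell ≈ 3600, heapsort ≈ 3300.

shell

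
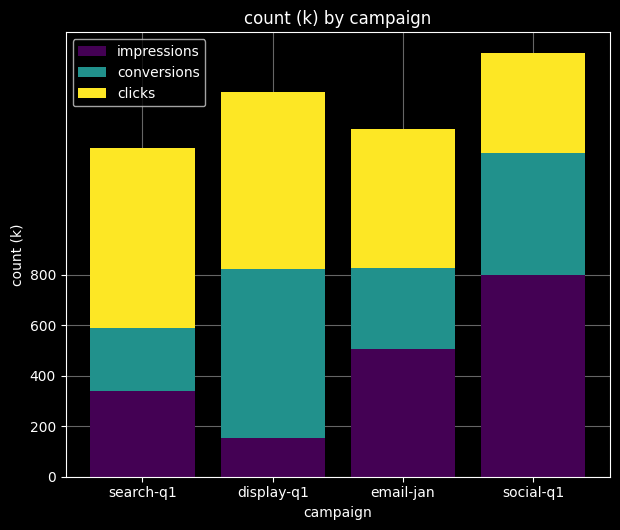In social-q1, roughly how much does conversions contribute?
conversions top ≈ 1200, bottom ≈ 800; segment ≈ 400.

≈ 400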